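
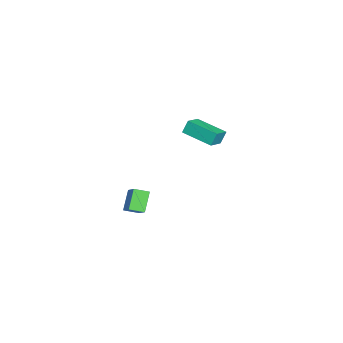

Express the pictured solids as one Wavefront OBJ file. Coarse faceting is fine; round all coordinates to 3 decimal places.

v -4.805 0.63 -2.696
v -5.065 0.958 -1.799
v -3.861 2.538 -3.119
v -4.121 2.866 -2.222
v -3.659 0.174 -2.198
v -3.919 0.502 -1.301
v -2.715 2.082 -2.621
v -2.975 2.41 -1.724
v 3.968 -2.26 -4.293
v 2.979 -2.118 -3.188
v 3.771 -1.356 -4.586
v 2.781 -1.214 -3.481
v 5.019 -1.746 -3.419
v 4.029 -1.604 -2.314
v 4.821 -0.842 -3.712
v 3.832 -0.7 -2.607
f 2 4 1
f 5 2 1
f 1 4 3
f 3 5 1
f 2 8 4
f 6 2 5
f 6 8 2
f 4 8 3
f 7 5 3
f 3 8 7
f 7 6 5
f 8 6 7
f 10 12 9
f 13 10 9
f 9 12 11
f 11 13 9
f 10 16 12
f 14 10 13
f 14 16 10
f 12 16 11
f 15 13 11
f 11 16 15
f 15 14 13
f 16 14 15



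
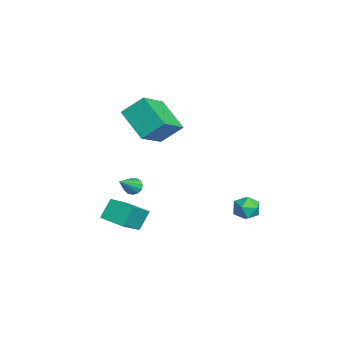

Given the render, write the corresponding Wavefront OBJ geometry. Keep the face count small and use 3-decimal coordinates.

v -4.025 -1.343 1.808
v -3.934 -0.301 2.723
v -2.599 -0.597 0.816
v -2.509 0.446 1.731
v -2.691 -2.426 2.909
v -2.601 -1.383 3.824
v -1.266 -1.679 1.917
v -1.175 -0.637 2.832
v -3.83 -1.747 -2.891
v -3.493 -1.801 -3.256
v -2.85 -2.533 -1.869
v -3.432 -1.558 -3.127
v -3.498 -1.375 -2.924
v -3.669 -1.31 -2.71
v -3.892 -1.384 -2.553
v -4.095 -1.573 -2.504
v -4.213 -1.818 -2.578
v -4.211 -2.04 -2.752
v -4.087 -2.169 -2.969
v -3.882 -2.164 -3.162
v -3.66 -2.027 -3.269
v -0.541 3.291 -2.822
v -0.251 3.604 -2.222
v 0.151 2.336 -2.658
v 0.441 2.649 -2.058
v -0.26 2.425 -2.054
v -0.688 3.015 -2.155
v 0.588 2.925 -2.725
v 0.16 3.515 -2.826
v 0.447 3.377 -2.162
v -0.078 3.068 -1.748
v -0.022 2.872 -3.132
v -0.547 2.563 -2.718
v 0.986 -3.121 -2.008
v 2.164 -3.997 -0.898
v 0.556 -2.6 -1.14
v 1.734 -3.475 -0.03
v 1.786 -2.225 -2.15
v 2.964 -3.1 -1.04
v 1.356 -1.703 -1.282
v 2.534 -2.579 -0.172
f 2 4 1
f 5 2 1
f 1 4 3
f 3 5 1
f 2 8 4
f 6 2 5
f 6 8 2
f 4 8 3
f 7 5 3
f 3 8 7
f 7 6 5
f 8 6 7
f 10 9 12
f 10 12 11
f 12 9 13
f 12 13 11
f 13 9 14
f 13 14 11
f 14 9 15
f 14 15 11
f 15 9 16
f 15 16 11
f 16 9 17
f 16 17 11
f 17 9 18
f 17 18 11
f 18 9 19
f 18 19 11
f 19 9 20
f 19 20 11
f 20 9 21
f 20 21 11
f 21 9 10
f 21 10 11
f 22 33 27
f 22 27 23
f 22 23 29
f 22 29 32
f 22 32 33
f 23 27 31
f 27 33 26
f 33 32 24
f 32 29 28
f 29 23 30
f 25 31 26
f 25 26 24
f 25 24 28
f 25 28 30
f 25 30 31
f 26 31 27
f 24 26 33
f 28 24 32
f 30 28 29
f 31 30 23
f 35 37 34
f 38 35 34
f 34 37 36
f 36 38 34
f 35 41 37
f 39 35 38
f 39 41 35
f 37 41 36
f 40 38 36
f 36 41 40
f 40 39 38
f 41 39 40



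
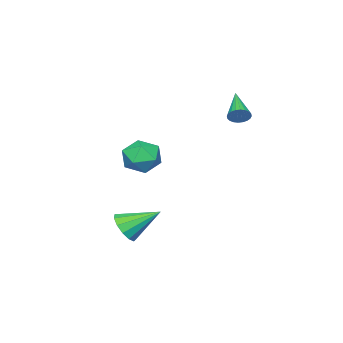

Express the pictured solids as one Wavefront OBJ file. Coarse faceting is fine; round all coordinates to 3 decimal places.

v 2.494 0.802 0.742
v 3.396 0.023 0.615
v 1.224 -0.663 0.705
v 2.126 -1.442 0.578
v 1.983 -0.854 1.613
v 2.768 0.052 1.635
v 1.852 -0.692 -0.315
v 2.637 0.214 -0.293
v 2.999 -0.9 -0.038
v 3.081 -1 1.153
v 1.539 0.36 0.167
v 1.621 0.26 1.358
v 4.422 0.362 -3.611
v 5.288 0.589 -3.101
v 3.338 1.838 -2.429
v 5.27 0.944 -3.56
v 4.984 1.114 -4.035
v 4.519 1.045 -4.376
v 4.023 0.759 -4.473
v 3.654 0.347 -4.297
v 3.529 -0.06 -3.903
v 3.688 -0.333 -3.416
v 4.079 -0.386 -2.991
v 4.58 -0.201 -2.763
v 5.03 0.162 -2.804
v -1.694 2.952 3.219
v -1.218 2.789 3.631
v -3.046 1.628 4.261
v -1.32 2.988 3.75
v -1.48 3.181 3.789
v -1.672 3.34 3.74
v -1.868 3.439 3.613
v -2.036 3.464 3.425
v -2.153 3.411 3.206
v -2.2 3.288 2.989
v -2.17 3.114 2.807
v -2.067 2.915 2.688
v -1.907 2.722 2.65
v -1.715 2.564 2.698
v -1.52 2.464 2.826
v -1.351 2.439 3.013
v -1.234 2.492 3.232
v -1.187 2.615 3.449
f 1 12 6
f 1 6 2
f 1 2 8
f 1 8 11
f 1 11 12
f 2 6 10
f 6 12 5
f 12 11 3
f 11 8 7
f 8 2 9
f 4 10 5
f 4 5 3
f 4 3 7
f 4 7 9
f 4 9 10
f 5 10 6
f 3 5 12
f 7 3 11
f 9 7 8
f 10 9 2
f 14 13 16
f 14 16 15
f 16 13 17
f 16 17 15
f 17 13 18
f 17 18 15
f 18 13 19
f 18 19 15
f 19 13 20
f 19 20 15
f 20 13 21
f 20 21 15
f 21 13 22
f 21 22 15
f 22 13 23
f 22 23 15
f 23 13 24
f 23 24 15
f 24 13 25
f 24 25 15
f 25 13 14
f 25 14 15
f 27 26 29
f 27 29 28
f 29 26 30
f 29 30 28
f 30 26 31
f 30 31 28
f 31 26 32
f 31 32 28
f 32 26 33
f 32 33 28
f 33 26 34
f 33 34 28
f 34 26 35
f 34 35 28
f 35 26 36
f 35 36 28
f 36 26 37
f 36 37 28
f 37 26 38
f 37 38 28
f 38 26 39
f 38 39 28
f 39 26 40
f 39 40 28
f 40 26 41
f 40 41 28
f 41 26 42
f 41 42 28
f 42 26 43
f 42 43 28
f 43 26 27
f 43 27 28



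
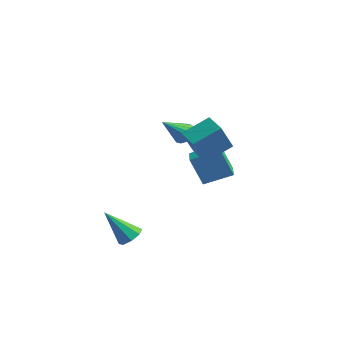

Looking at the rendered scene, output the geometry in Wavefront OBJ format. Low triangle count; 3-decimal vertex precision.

v -0.258 1.255 -0.64
v -0.889 1.023 0.878
v 0.754 2.278 -0.062
v 0.123 2.045 1.456
v 0.417 0.495 -0.476
v -0.214 0.262 1.042
v 1.429 1.517 0.102
v 0.798 1.285 1.62
v -0.966 -3.066 -2.921
v -0.478 -3.526 -2.759
v -2.034 -3.674 -1.419
v -0.405 -3.061 -2.52
v -0.661 -2.599 -2.515
v -1.096 -2.411 -2.748
v -1.455 -2.606 -3.082
v -1.528 -3.071 -3.322
v -1.272 -3.533 -3.327
v -0.837 -3.721 -3.094
v 0.529 -0.321 2.208
v 0.545 -1.214 3.817
v 1.096 0.961 2.914
v 1.112 0.069 4.523
v 1.508 -0.649 2.017
v 1.524 -1.541 3.626
v 2.075 0.634 2.723
v 2.091 -0.259 4.332
v -2.81 2.877 0.671
v -2.194 2.671 0.675
v -3.21 1.703 1.849
v -2.207 2.912 0.91
v -2.382 3.143 1.081
v -2.671 3.302 1.142
v -2.998 3.348 1.077
v -3.275 3.268 0.903
v -3.427 3.083 0.667
v -3.414 2.842 0.432
v -3.239 2.611 0.261
v -2.949 2.451 0.2
v -2.623 2.405 0.265
v -2.346 2.486 0.439
f 2 4 1
f 5 2 1
f 1 4 3
f 3 5 1
f 2 8 4
f 6 2 5
f 6 8 2
f 4 8 3
f 7 5 3
f 3 8 7
f 7 6 5
f 8 6 7
f 10 9 12
f 10 12 11
f 12 9 13
f 12 13 11
f 13 9 14
f 13 14 11
f 14 9 15
f 14 15 11
f 15 9 16
f 15 16 11
f 16 9 17
f 16 17 11
f 17 9 18
f 17 18 11
f 18 9 10
f 18 10 11
f 20 22 19
f 23 20 19
f 19 22 21
f 21 23 19
f 20 26 22
f 24 20 23
f 24 26 20
f 22 26 21
f 25 23 21
f 21 26 25
f 25 24 23
f 26 24 25
f 28 27 30
f 28 30 29
f 30 27 31
f 30 31 29
f 31 27 32
f 31 32 29
f 32 27 33
f 32 33 29
f 33 27 34
f 33 34 29
f 34 27 35
f 34 35 29
f 35 27 36
f 35 36 29
f 36 27 37
f 36 37 29
f 37 27 38
f 37 38 29
f 38 27 39
f 38 39 29
f 39 27 40
f 39 40 29
f 40 27 28
f 40 28 29



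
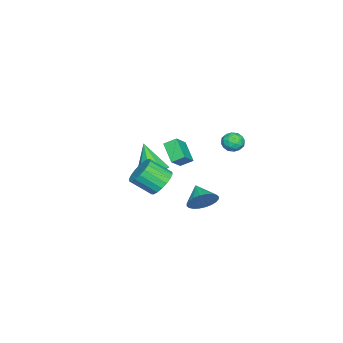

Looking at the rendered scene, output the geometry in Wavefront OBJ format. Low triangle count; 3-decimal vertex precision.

v -3.76 -2.576 -2.584
v -2.863 -3.082 -2.587
v -4.2 -3.364 -0.656
v -2.801 -2.36 -2.277
v -3.3 -1.764 -2.148
v -4.069 -1.644 -2.274
v -4.657 -2.069 -2.582
v -4.719 -2.792 -2.892
v -4.219 -3.388 -3.021
v -3.45 -3.508 -2.895
v 4.175 3.692 0.995
v 4.682 3.717 1.775
v 3.305 2.928 1.585
v 4.463 4.003 1.823
v 4.201 4.241 1.745
v 3.935 4.396 1.553
v 3.705 4.444 1.276
v 3.547 4.377 0.957
v 3.485 4.206 0.643
v 3.527 3.957 0.383
v 3.669 3.667 0.216
v 3.887 3.382 0.167
v 4.149 3.143 0.245
v 4.415 2.988 0.437
v 4.645 2.941 0.714
v 4.803 3.007 1.033
v 4.866 3.178 1.347
v 4.823 3.428 1.608
v -3.083 3.461 1.665
v -2.463 3.173 1.366
v -3.597 2.367 1.654
v -2.977 2.079 1.355
v -2.972 2.325 2.06
v -2.655 3 2.067
v -3.405 2.54 0.953
v -3.088 3.215 0.96
v -2.662 2.603 0.926
v -2.394 2.47 1.61
v -3.666 3.07 1.41
v -3.398 2.937 2.094
v -2.728 3.413 1.517
v -3.332 2.127 1.503
v -3.329 2.272 1.918
v -2.964 2.102 1.742
v -2.841 3.312 1.928
v -2.476 3.142 1.753
v -2.775 2.644 2.161
v -3.584 2.398 1.267
v -3.219 2.228 1.092
v -3.096 3.438 1.278
v -2.731 3.268 1.102
v -3.285 2.896 0.859
v -2.481 2.909 1.082
v -2.782 2.266 1.076
v -3.034 2.536 0.84
v -2.848 2.934 0.844
v -2.323 2.831 1.484
v -2.625 2.188 1.478
v -2.622 2.332 1.892
v -2.436 2.729 1.896
v -2.44 2.496 1.226
v -3.435 3.352 1.542
v -3.737 2.709 1.536
v -3.624 2.811 1.124
v -3.438 3.208 1.128
v -3.278 3.274 1.944
v -3.579 2.631 1.938
v -3.212 2.606 2.176
v -3.026 3.004 2.18
v -3.62 3.044 1.794
v -0.46 -0.637 -1.305
v 0.441 -0.244 -1.124
v 0.782 -1.49 -0.114
v -0.12 -1.883 -0.295
v 0.187 -0.058 -0.809
v 0.528 -1.304 0.201
v -0.195 0.013 -0.593
v 0.146 -1.233 0.417
v -0.63 -0.045 -0.517
v -0.289 -1.291 0.493
v -1.031 -0.219 -0.598
v -0.69 -1.466 0.412
v -1.319 -0.477 -0.818
v -0.979 -1.723 0.192
v -1.437 -0.766 -1.135
v -1.097 -2.013 -0.125
v -1.362 -1.03 -1.486
v -1.021 -2.276 -0.476
v -1.108 -1.216 -1.801
v -0.767 -2.462 -0.791
v -0.726 -1.287 -2.017
v -0.385 -2.533 -1.007
v -0.291 -1.229 -2.093
v 0.05 -2.475 -1.083
v 0.11 -1.054 -2.012
v 0.451 -2.301 -1.002
v 0.399 -0.797 -1.792
v 0.739 -2.043 -0.782
v 0.517 -0.507 -1.475
v 0.857 -1.754 -0.465
v 1.42 0.79 3.081
v 1.175 1.479 3.514
v 2.277 1.61 2.264
v 2.032 2.299 2.697
v 2.328 0.621 3.863
v 2.083 1.31 4.296
v 3.185 1.441 3.046
v 2.94 2.13 3.479
f 2 1 4
f 2 4 3
f 4 1 5
f 4 5 3
f 5 1 6
f 5 6 3
f 6 1 7
f 6 7 3
f 7 1 8
f 7 8 3
f 8 1 9
f 8 9 3
f 9 1 10
f 9 10 3
f 10 1 2
f 10 2 3
f 12 11 14
f 12 14 13
f 14 11 15
f 14 15 13
f 15 11 16
f 15 16 13
f 16 11 17
f 16 17 13
f 17 11 18
f 17 18 13
f 18 11 19
f 18 19 13
f 19 11 20
f 19 20 13
f 20 11 21
f 20 21 13
f 21 11 22
f 21 22 13
f 22 11 23
f 22 23 13
f 23 11 24
f 23 24 13
f 24 11 25
f 24 25 13
f 25 11 26
f 25 26 13
f 26 11 27
f 26 27 13
f 27 11 28
f 27 28 13
f 28 11 12
f 28 12 13
f 29 66 45
f 66 40 69
f 45 69 34
f 66 69 45
f 29 45 41
f 45 34 46
f 41 46 30
f 45 46 41
f 29 41 50
f 41 30 51
f 50 51 36
f 41 51 50
f 29 50 62
f 50 36 65
f 62 65 39
f 50 65 62
f 29 62 66
f 62 39 70
f 66 70 40
f 62 70 66
f 30 46 57
f 46 34 60
f 57 60 38
f 46 60 57
f 34 69 47
f 69 40 68
f 47 68 33
f 69 68 47
f 40 70 67
f 70 39 63
f 67 63 31
f 70 63 67
f 39 65 64
f 65 36 52
f 64 52 35
f 65 52 64
f 36 51 56
f 51 30 53
f 56 53 37
f 51 53 56
f 32 58 44
f 58 38 59
f 44 59 33
f 58 59 44
f 32 44 42
f 44 33 43
f 42 43 31
f 44 43 42
f 32 42 49
f 42 31 48
f 49 48 35
f 42 48 49
f 32 49 54
f 49 35 55
f 54 55 37
f 49 55 54
f 32 54 58
f 54 37 61
f 58 61 38
f 54 61 58
f 33 59 47
f 59 38 60
f 47 60 34
f 59 60 47
f 31 43 67
f 43 33 68
f 67 68 40
f 43 68 67
f 35 48 64
f 48 31 63
f 64 63 39
f 48 63 64
f 37 55 56
f 55 35 52
f 56 52 36
f 55 52 56
f 38 61 57
f 61 37 53
f 57 53 30
f 61 53 57
f 72 71 75
f 72 75 73
f 73 75 76
f 73 76 74
f 75 71 77
f 75 77 76
f 76 77 78
f 76 78 74
f 77 71 79
f 77 79 78
f 78 79 80
f 78 80 74
f 79 71 81
f 79 81 80
f 80 81 82
f 80 82 74
f 81 71 83
f 81 83 82
f 82 83 84
f 82 84 74
f 83 71 85
f 83 85 84
f 84 85 86
f 84 86 74
f 85 71 87
f 85 87 86
f 86 87 88
f 86 88 74
f 87 71 89
f 87 89 88
f 88 89 90
f 88 90 74
f 89 71 91
f 89 91 90
f 90 91 92
f 90 92 74
f 91 71 93
f 91 93 92
f 92 93 94
f 92 94 74
f 93 71 95
f 93 95 94
f 94 95 96
f 94 96 74
f 95 71 97
f 95 97 96
f 96 97 98
f 96 98 74
f 97 71 99
f 97 99 98
f 98 99 100
f 98 100 74
f 99 71 72
f 99 72 100
f 100 72 73
f 100 73 74
f 102 104 101
f 105 102 101
f 101 104 103
f 103 105 101
f 102 108 104
f 106 102 105
f 106 108 102
f 104 108 103
f 107 105 103
f 103 108 107
f 107 106 105
f 108 106 107



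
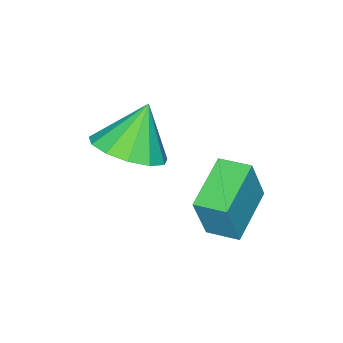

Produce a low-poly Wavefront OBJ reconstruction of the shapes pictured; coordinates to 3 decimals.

v 1.962 -3.122 -1.093
v 2.894 -3.078 -0.51
v 1.118 -3.098 0.253
v 2.73 -2.491 -0.623
v 2.323 -2.104 -0.886
v 1.801 -2.041 -1.214
v 1.331 -2.321 -1.504
v 1.06 -2.856 -1.664
v 1.077 -3.475 -1.642
v 1.374 -3.982 -1.447
v 1.858 -4.216 -1.139
v 2.376 -4.103 -0.816
v 2.762 -3.679 -0.582
v -0.491 -1.558 -3.688
v -0.003 -1.643 -2.104
v -0.692 -0.595 -3.574
v -0.204 -0.681 -1.99
v 1.144 -1.159 -4.17
v 1.632 -1.245 -2.586
v 0.943 -0.197 -4.056
v 1.431 -0.282 -2.472
f 2 1 4
f 2 4 3
f 4 1 5
f 4 5 3
f 5 1 6
f 5 6 3
f 6 1 7
f 6 7 3
f 7 1 8
f 7 8 3
f 8 1 9
f 8 9 3
f 9 1 10
f 9 10 3
f 10 1 11
f 10 11 3
f 11 1 12
f 11 12 3
f 12 1 13
f 12 13 3
f 13 1 2
f 13 2 3
f 15 17 14
f 18 15 14
f 14 17 16
f 16 18 14
f 15 21 17
f 19 15 18
f 19 21 15
f 17 21 16
f 20 18 16
f 16 21 20
f 20 19 18
f 21 19 20



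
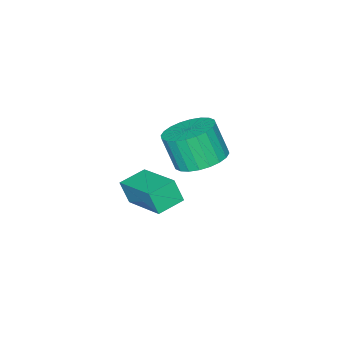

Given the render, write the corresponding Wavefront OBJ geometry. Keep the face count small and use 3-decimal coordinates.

v 1.648 0.29 -1.221
v 1.731 -0.04 -0.42
v 2.003 1.924 -0.582
v 2.086 1.594 0.218
v 2.594 0.146 -1.378
v 2.677 -0.184 -0.578
v 2.949 1.78 -0.74
v 3.032 1.45 0.061
v -1.346 -0.471 -1.995
v -0.622 0.105 -1.78
v -0.549 -0.452 -0.531
v -1.274 -1.029 -0.745
v -0.912 0.309 -1.672
v -0.839 -0.248 -0.422
v -1.268 0.395 -1.613
v -1.195 -0.162 -0.364
v -1.635 0.349 -1.612
v -1.563 -0.208 -0.363
v -1.959 0.178 -1.67
v -1.886 -0.379 -0.42
v -2.19 -0.092 -1.777
v -2.117 -0.649 -0.527
v -2.292 -0.42 -1.917
v -2.219 -0.977 -0.667
v -2.25 -0.755 -2.069
v -2.177 -1.312 -0.819
v -2.071 -1.048 -2.209
v -1.998 -1.605 -0.96
v -1.781 -1.252 -2.318
v -1.708 -1.809 -1.068
v -1.425 -1.338 -2.376
v -1.352 -1.895 -1.127
v -1.057 -1.292 -2.377
v -0.985 -1.849 -1.128
v -0.734 -1.121 -2.32
v -0.661 -1.678 -1.07
v -0.503 -0.851 -2.213
v -0.43 -1.408 -0.963
v -0.401 -0.523 -2.073
v -0.328 -1.08 -0.823
v -0.443 -0.188 -1.921
v -0.37 -0.745 -0.671
f 2 4 1
f 5 2 1
f 1 4 3
f 3 5 1
f 2 8 4
f 6 2 5
f 6 8 2
f 4 8 3
f 7 5 3
f 3 8 7
f 7 6 5
f 8 6 7
f 10 9 13
f 10 13 11
f 11 13 14
f 11 14 12
f 13 9 15
f 13 15 14
f 14 15 16
f 14 16 12
f 15 9 17
f 15 17 16
f 16 17 18
f 16 18 12
f 17 9 19
f 17 19 18
f 18 19 20
f 18 20 12
f 19 9 21
f 19 21 20
f 20 21 22
f 20 22 12
f 21 9 23
f 21 23 22
f 22 23 24
f 22 24 12
f 23 9 25
f 23 25 24
f 24 25 26
f 24 26 12
f 25 9 27
f 25 27 26
f 26 27 28
f 26 28 12
f 27 9 29
f 27 29 28
f 28 29 30
f 28 30 12
f 29 9 31
f 29 31 30
f 30 31 32
f 30 32 12
f 31 9 33
f 31 33 32
f 32 33 34
f 32 34 12
f 33 9 35
f 33 35 34
f 34 35 36
f 34 36 12
f 35 9 37
f 35 37 36
f 36 37 38
f 36 38 12
f 37 9 39
f 37 39 38
f 38 39 40
f 38 40 12
f 39 9 41
f 39 41 40
f 40 41 42
f 40 42 12
f 41 9 10
f 41 10 42
f 42 10 11
f 42 11 12



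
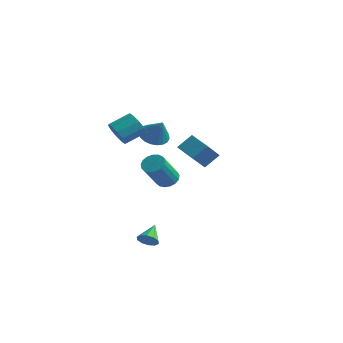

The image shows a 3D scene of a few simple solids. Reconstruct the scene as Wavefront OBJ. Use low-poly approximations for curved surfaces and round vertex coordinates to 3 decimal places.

v 0.363 -0.63 2.657
v 1.006 -1.073 2.117
v 1.257 -0.85 3.903
v 1.127 -0.697 2.096
v 1.115 -0.31 2.173
v 0.973 0.022 2.333
v 0.726 0.241 2.55
v 0.416 0.31 2.785
v 0.096 0.216 2.997
v -0.177 -0.024 3.151
v -0.357 -0.369 3.22
v -0.413 -0.759 3.191
v -0.334 -1.127 3.069
v -0.135 -1.408 2.877
v 0.15 -1.556 2.646
v 0.471 -1.543 2.417
v 0.774 -1.372 2.23
v 3.204 -2.61 0.496
v 3.905 -2.709 0.319
v 4.117 -4.129 1.946
v 3.416 -4.03 2.124
v 3.913 -2.445 0.548
v 4.126 -3.865 2.175
v 3.759 -2.219 0.765
v 3.971 -3.639 2.392
v 3.477 -2.083 0.921
v 3.69 -3.503 2.548
v 3.133 -2.067 0.979
v 3.346 -3.487 2.607
v 2.805 -2.176 0.927
v 3.018 -3.596 2.554
v 2.569 -2.384 0.776
v 2.781 -3.804 2.404
v 2.477 -2.644 0.562
v 2.69 -4.064 2.189
v 2.553 -2.896 0.332
v 2.765 -4.316 1.959
v 2.777 -3.083 0.14
v 2.99 -4.503 1.767
v 3.099 -3.161 0.029
v 3.312 -4.581 1.656
v 3.445 -3.113 0.026
v 3.658 -4.533 1.653
v 3.736 -2.95 0.13
v 3.949 -4.37 1.758
v -0.105 -3.226 3.296
v 0.472 -3.747 3.707
v 1.022 -2.596 4.395
v 0.445 -2.074 3.984
v 0.699 -3.578 3.243
v 1.25 -2.427 3.931
v 0.619 -3.275 2.799
v 1.17 -2.123 3.487
v 0.262 -2.952 2.544
v 0.813 -1.801 3.233
v -0.235 -2.734 2.577
v 0.316 -1.583 3.266
v -0.682 -2.704 2.885
v -0.132 -1.553 3.573
v -0.91 -2.873 3.349
v -0.359 -1.722 4.037
v -0.83 -3.177 3.793
v -0.279 -2.025 4.481
v -0.473 -3.499 4.047
v 0.078 -2.348 4.736
v 0.024 -3.717 4.014
v 0.575 -2.566 4.703
v 3.455 -4.52 -3.679
v 3.94 -4.147 -3.928
v 3.045 -3.48 -2.921
v 3.611 -4.103 -4.166
v 3.224 -4.218 -4.218
v 2.924 -4.449 -4.064
v 2.828 -4.706 -3.763
v 2.971 -4.892 -3.43
v 3.299 -4.936 -3.191
v 3.687 -4.821 -3.139
v 3.986 -4.591 -3.293
v 4.083 -4.333 -3.594
v -0.944 3.917 -0.624
v -0.81 2.681 0.491
v -0.512 4.749 0.247
v -0.378 3.513 1.362
v 0.538 3.647 -1.102
v 0.672 2.411 0.013
v 0.97 4.479 -0.231
v 1.104 3.243 0.884
f 2 1 4
f 2 4 3
f 4 1 5
f 4 5 3
f 5 1 6
f 5 6 3
f 6 1 7
f 6 7 3
f 7 1 8
f 7 8 3
f 8 1 9
f 8 9 3
f 9 1 10
f 9 10 3
f 10 1 11
f 10 11 3
f 11 1 12
f 11 12 3
f 12 1 13
f 12 13 3
f 13 1 14
f 13 14 3
f 14 1 15
f 14 15 3
f 15 1 16
f 15 16 3
f 16 1 17
f 16 17 3
f 17 1 2
f 17 2 3
f 19 18 22
f 19 22 20
f 20 22 23
f 20 23 21
f 22 18 24
f 22 24 23
f 23 24 25
f 23 25 21
f 24 18 26
f 24 26 25
f 25 26 27
f 25 27 21
f 26 18 28
f 26 28 27
f 27 28 29
f 27 29 21
f 28 18 30
f 28 30 29
f 29 30 31
f 29 31 21
f 30 18 32
f 30 32 31
f 31 32 33
f 31 33 21
f 32 18 34
f 32 34 33
f 33 34 35
f 33 35 21
f 34 18 36
f 34 36 35
f 35 36 37
f 35 37 21
f 36 18 38
f 36 38 37
f 37 38 39
f 37 39 21
f 38 18 40
f 38 40 39
f 39 40 41
f 39 41 21
f 40 18 42
f 40 42 41
f 41 42 43
f 41 43 21
f 42 18 44
f 42 44 43
f 43 44 45
f 43 45 21
f 44 18 19
f 44 19 45
f 45 19 20
f 45 20 21
f 47 46 50
f 47 50 48
f 48 50 51
f 48 51 49
f 50 46 52
f 50 52 51
f 51 52 53
f 51 53 49
f 52 46 54
f 52 54 53
f 53 54 55
f 53 55 49
f 54 46 56
f 54 56 55
f 55 56 57
f 55 57 49
f 56 46 58
f 56 58 57
f 57 58 59
f 57 59 49
f 58 46 60
f 58 60 59
f 59 60 61
f 59 61 49
f 60 46 62
f 60 62 61
f 61 62 63
f 61 63 49
f 62 46 64
f 62 64 63
f 63 64 65
f 63 65 49
f 64 46 66
f 64 66 65
f 65 66 67
f 65 67 49
f 66 46 47
f 66 47 67
f 67 47 48
f 67 48 49
f 69 68 71
f 69 71 70
f 71 68 72
f 71 72 70
f 72 68 73
f 72 73 70
f 73 68 74
f 73 74 70
f 74 68 75
f 74 75 70
f 75 68 76
f 75 76 70
f 76 68 77
f 76 77 70
f 77 68 78
f 77 78 70
f 78 68 79
f 78 79 70
f 79 68 69
f 79 69 70
f 81 83 80
f 84 81 80
f 80 83 82
f 82 84 80
f 81 87 83
f 85 81 84
f 85 87 81
f 83 87 82
f 86 84 82
f 82 87 86
f 86 85 84
f 87 85 86



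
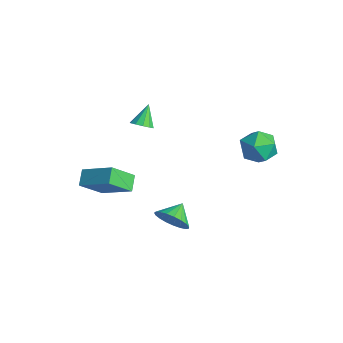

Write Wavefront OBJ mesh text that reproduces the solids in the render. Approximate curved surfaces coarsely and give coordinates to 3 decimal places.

v -3.079 0.142 1.959
v -2.515 0.303 2.159
v -3.621 0.818 2.941
v -2.633 0.57 1.911
v -2.921 0.672 1.68
v -3.27 0.573 1.556
v -3.545 0.308 1.586
v -3.643 -0.02 1.759
v -3.525 -0.286 2.008
v -3.236 -0.389 2.238
v -2.888 -0.289 2.362
v -2.612 -0.025 2.332
v 2.003 3.415 3.905
v 2.43 3.813 3.043
v 3.47 2.687 4.297
v 3.897 3.085 3.435
v 3.63 3.713 4.221
v 2.723 4.163 3.979
v 3.177 2.337 3.361
v 2.27 2.787 3.119
v 3.156 3.147 2.707
v 3.436 3.997 3.239
v 2.464 2.503 4.101
v 2.744 3.353 4.633
v -4.198 -2.648 -1.247
v -2.692 -1.714 -0.278
v -4.221 -1.393 -2.422
v -2.715 -0.458 -1.454
v -3.545 -3.142 -1.786
v -2.039 -2.207 -0.818
v -3.568 -1.886 -2.962
v -2.062 -0.952 -1.993
v 0.953 -0.321 -2.089
v 1.48 -0.47 -1.301
v 0.427 0.561 -1.571
v 1.708 -0.214 -1.506
v 1.805 0.024 -1.812
v 1.754 0.202 -2.166
v 1.565 0.29 -2.506
v 1.271 0.272 -2.775
v 0.921 0.152 -2.925
v 0.576 -0.05 -2.93
v 0.297 -0.299 -2.79
v 0.131 -0.551 -2.529
v 0.107 -0.764 -2.192
v 0.23 -0.9 -1.837
v 0.477 -0.936 -1.526
v 0.807 -0.865 -1.312
v 1.161 -0.701 -1.233
f 2 1 4
f 2 4 3
f 4 1 5
f 4 5 3
f 5 1 6
f 5 6 3
f 6 1 7
f 6 7 3
f 7 1 8
f 7 8 3
f 8 1 9
f 8 9 3
f 9 1 10
f 9 10 3
f 10 1 11
f 10 11 3
f 11 1 12
f 11 12 3
f 12 1 2
f 12 2 3
f 13 24 18
f 13 18 14
f 13 14 20
f 13 20 23
f 13 23 24
f 14 18 22
f 18 24 17
f 24 23 15
f 23 20 19
f 20 14 21
f 16 22 17
f 16 17 15
f 16 15 19
f 16 19 21
f 16 21 22
f 17 22 18
f 15 17 24
f 19 15 23
f 21 19 20
f 22 21 14
f 26 28 25
f 29 26 25
f 25 28 27
f 27 29 25
f 26 32 28
f 30 26 29
f 30 32 26
f 28 32 27
f 31 29 27
f 27 32 31
f 31 30 29
f 32 30 31
f 34 33 36
f 34 36 35
f 36 33 37
f 36 37 35
f 37 33 38
f 37 38 35
f 38 33 39
f 38 39 35
f 39 33 40
f 39 40 35
f 40 33 41
f 40 41 35
f 41 33 42
f 41 42 35
f 42 33 43
f 42 43 35
f 43 33 44
f 43 44 35
f 44 33 45
f 44 45 35
f 45 33 46
f 45 46 35
f 46 33 47
f 46 47 35
f 47 33 48
f 47 48 35
f 48 33 49
f 48 49 35
f 49 33 34
f 49 34 35



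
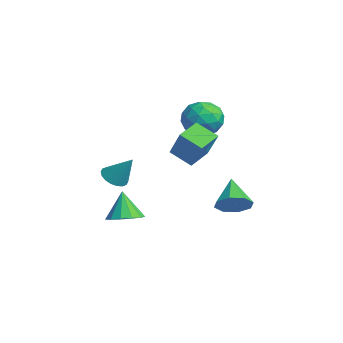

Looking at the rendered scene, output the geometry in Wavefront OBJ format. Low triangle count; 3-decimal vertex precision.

v 1.513 -3.262 -2.833
v 2.319 -3.695 -2.542
v 0.967 -3.238 -1.287
v 2.414 -3.163 -2.517
v 2.223 -2.663 -2.592
v 1.806 -2.352 -2.744
v 1.297 -2.331 -2.924
v 0.856 -2.605 -3.075
v 0.623 -3.088 -3.15
v 0.673 -3.626 -3.124
v 0.99 -4.048 -3.005
v 1.472 -4.221 -2.833
v 1.968 -4.089 -2.66
v -2.572 -2.672 -1.707
v -1.873 -2.741 -2.069
v -1.788 -1.948 -0.333
v -1.984 -2.424 -2.173
v -2.211 -2.156 -2.185
v -2.51 -1.99 -2.102
v -2.821 -1.96 -1.94
v -3.083 -2.07 -1.733
v -3.243 -2.3 -1.521
v -3.27 -2.603 -1.345
v -3.159 -2.92 -1.242
v -2.932 -3.188 -1.23
v -2.633 -3.354 -1.313
v -2.322 -3.384 -1.474
v -2.061 -3.274 -1.681
v -1.9 -3.044 -1.894
v -2.123 2.126 2.296
v -1.138 2.444 1.779
v -1.342 0.496 2.781
v -0.357 0.814 2.264
v -0.701 1.347 3.231
v -1.183 2.355 2.931
v -1.297 0.585 1.629
v -1.779 1.593 1.329
v -0.628 1.491 1.366
v -0.259 1.962 2.356
v -2.221 0.978 2.204
v -1.852 1.449 3.194
v -1.699 2.428 1.995
v -0.781 0.512 2.565
v -0.983 0.826 3.133
v -0.404 1.012 2.829
v -1.725 2.376 2.672
v -1.147 2.562 2.368
v -0.889 1.918 3.221
v -1.333 0.378 2.192
v -0.755 0.564 1.888
v -2.076 1.928 1.731
v -1.497 2.114 1.427
v -1.591 1.022 1.339
v -0.82 2.055 1.448
v -0.361 1.097 1.733
v -0.914 0.962 1.36
v -1.197 1.555 1.184
v -0.604 2.332 2.03
v -0.145 1.374 2.315
v -0.346 1.687 2.884
v -0.63 2.28 2.707
v -0.304 1.772 1.788
v -2.335 1.566 2.245
v -1.876 0.608 2.53
v -1.85 0.66 1.853
v -2.134 1.253 1.676
v -2.119 1.843 2.827
v -1.66 0.885 3.112
v -1.283 1.385 3.376
v -1.566 1.978 3.2
v -2.176 1.168 2.772
v -0.908 3.02 -3.69
v -0.251 3.359 -3.003
v -2.372 3.38 -2.47
v -0.504 3.919 -3.472
v -0.994 3.952 -4.069
v -1.433 3.439 -4.444
v -1.565 2.68 -4.378
v -1.312 2.12 -3.909
v -0.822 2.087 -3.312
v -0.383 2.6 -2.937
v 0.116 1.298 0.429
v -0.684 0.453 1.132
v 1.344 1.433 1.989
v 0.544 0.587 2.692
v 0.816 0.253 -0.032
v 0.016 -0.593 0.671
v 2.044 0.387 1.528
v 1.244 -0.458 2.231
f 2 1 4
f 2 4 3
f 4 1 5
f 4 5 3
f 5 1 6
f 5 6 3
f 6 1 7
f 6 7 3
f 7 1 8
f 7 8 3
f 8 1 9
f 8 9 3
f 9 1 10
f 9 10 3
f 10 1 11
f 10 11 3
f 11 1 12
f 11 12 3
f 12 1 13
f 12 13 3
f 13 1 2
f 13 2 3
f 15 14 17
f 15 17 16
f 17 14 18
f 17 18 16
f 18 14 19
f 18 19 16
f 19 14 20
f 19 20 16
f 20 14 21
f 20 21 16
f 21 14 22
f 21 22 16
f 22 14 23
f 22 23 16
f 23 14 24
f 23 24 16
f 24 14 25
f 24 25 16
f 25 14 26
f 25 26 16
f 26 14 27
f 26 27 16
f 27 14 28
f 27 28 16
f 28 14 29
f 28 29 16
f 29 14 15
f 29 15 16
f 30 67 46
f 67 41 70
f 46 70 35
f 67 70 46
f 30 46 42
f 46 35 47
f 42 47 31
f 46 47 42
f 30 42 51
f 42 31 52
f 51 52 37
f 42 52 51
f 30 51 63
f 51 37 66
f 63 66 40
f 51 66 63
f 30 63 67
f 63 40 71
f 67 71 41
f 63 71 67
f 31 47 58
f 47 35 61
f 58 61 39
f 47 61 58
f 35 70 48
f 70 41 69
f 48 69 34
f 70 69 48
f 41 71 68
f 71 40 64
f 68 64 32
f 71 64 68
f 40 66 65
f 66 37 53
f 65 53 36
f 66 53 65
f 37 52 57
f 52 31 54
f 57 54 38
f 52 54 57
f 33 59 45
f 59 39 60
f 45 60 34
f 59 60 45
f 33 45 43
f 45 34 44
f 43 44 32
f 45 44 43
f 33 43 50
f 43 32 49
f 50 49 36
f 43 49 50
f 33 50 55
f 50 36 56
f 55 56 38
f 50 56 55
f 33 55 59
f 55 38 62
f 59 62 39
f 55 62 59
f 34 60 48
f 60 39 61
f 48 61 35
f 60 61 48
f 32 44 68
f 44 34 69
f 68 69 41
f 44 69 68
f 36 49 65
f 49 32 64
f 65 64 40
f 49 64 65
f 38 56 57
f 56 36 53
f 57 53 37
f 56 53 57
f 39 62 58
f 62 38 54
f 58 54 31
f 62 54 58
f 73 72 75
f 73 75 74
f 75 72 76
f 75 76 74
f 76 72 77
f 76 77 74
f 77 72 78
f 77 78 74
f 78 72 79
f 78 79 74
f 79 72 80
f 79 80 74
f 80 72 81
f 80 81 74
f 81 72 73
f 81 73 74
f 83 85 82
f 86 83 82
f 82 85 84
f 84 86 82
f 83 89 85
f 87 83 86
f 87 89 83
f 85 89 84
f 88 86 84
f 84 89 88
f 88 87 86
f 89 87 88



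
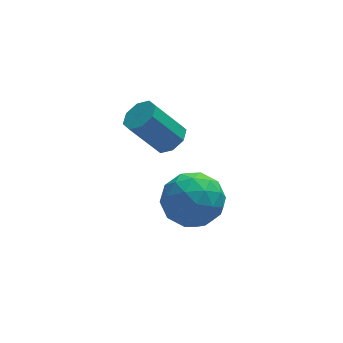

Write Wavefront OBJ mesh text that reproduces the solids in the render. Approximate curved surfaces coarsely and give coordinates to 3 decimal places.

v -2.423 -1.716 -3.344
v -1.611 -1.457 -2.886
v -1.769 -3.083 -3.734
v -0.957 -2.824 -3.276
v -1.759 -3.011 -2.769
v -2.164 -2.166 -2.528
v -1.216 -2.374 -4.092
v -1.621 -1.529 -3.851
v -0.865 -1.864 -3.348
v -1.201 -2.258 -2.531
v -2.179 -2.282 -4.089
v -2.515 -2.676 -3.272
v -2.075 -1.467 -3.081
v -1.305 -3.073 -3.539
v -1.777 -3.183 -3.242
v -1.299 -3.031 -2.972
v -2.4 -1.883 -2.87
v -1.922 -1.731 -2.601
v -2.009 -2.645 -2.533
v -1.458 -2.809 -4.019
v -0.98 -2.657 -3.75
v -2.081 -1.509 -3.648
v -1.603 -1.357 -3.378
v -1.371 -1.895 -4.087
v -1.159 -1.554 -3.083
v -0.774 -2.357 -3.313
v -0.927 -2.092 -3.792
v -1.165 -1.596 -3.65
v -1.356 -1.785 -2.603
v -0.971 -2.589 -2.832
v -1.443 -2.699 -2.534
v -1.681 -2.202 -2.393
v -0.918 -2.024 -2.875
v -2.409 -1.951 -3.788
v -2.024 -2.755 -4.017
v -1.699 -2.338 -4.227
v -1.937 -1.841 -4.086
v -2.606 -2.183 -3.307
v -2.221 -2.986 -3.537
v -2.215 -2.944 -2.97
v -2.453 -2.448 -2.828
v -2.462 -2.516 -3.745
v -2.184 -1.585 -1.091
v -1.736 -1.616 -0.756
v -2.569 -1.526 0.366
v -3.016 -1.495 0.031
v -1.834 -1.212 -0.861
v -2.667 -1.122 0.26
v -2.137 -1.027 -1.101
v -2.97 -0.937 0.021
v -2.468 -1.168 -1.335
v -3.3 -1.079 -0.213
v -2.631 -1.554 -1.426
v -3.464 -1.464 -0.304
v -2.533 -1.958 -1.32
v -3.366 -1.868 -0.199
v -2.23 -2.143 -1.081
v -3.063 -2.053 0.041
v -1.9 -2.001 -0.847
v -2.732 -1.912 0.275
f 1 38 17
f 38 12 41
f 17 41 6
f 38 41 17
f 1 17 13
f 17 6 18
f 13 18 2
f 17 18 13
f 1 13 22
f 13 2 23
f 22 23 8
f 13 23 22
f 1 22 34
f 22 8 37
f 34 37 11
f 22 37 34
f 1 34 38
f 34 11 42
f 38 42 12
f 34 42 38
f 2 18 29
f 18 6 32
f 29 32 10
f 18 32 29
f 6 41 19
f 41 12 40
f 19 40 5
f 41 40 19
f 12 42 39
f 42 11 35
f 39 35 3
f 42 35 39
f 11 37 36
f 37 8 24
f 36 24 7
f 37 24 36
f 8 23 28
f 23 2 25
f 28 25 9
f 23 25 28
f 4 30 16
f 30 10 31
f 16 31 5
f 30 31 16
f 4 16 14
f 16 5 15
f 14 15 3
f 16 15 14
f 4 14 21
f 14 3 20
f 21 20 7
f 14 20 21
f 4 21 26
f 21 7 27
f 26 27 9
f 21 27 26
f 4 26 30
f 26 9 33
f 30 33 10
f 26 33 30
f 5 31 19
f 31 10 32
f 19 32 6
f 31 32 19
f 3 15 39
f 15 5 40
f 39 40 12
f 15 40 39
f 7 20 36
f 20 3 35
f 36 35 11
f 20 35 36
f 9 27 28
f 27 7 24
f 28 24 8
f 27 24 28
f 10 33 29
f 33 9 25
f 29 25 2
f 33 25 29
f 44 43 47
f 44 47 45
f 45 47 48
f 45 48 46
f 47 43 49
f 47 49 48
f 48 49 50
f 48 50 46
f 49 43 51
f 49 51 50
f 50 51 52
f 50 52 46
f 51 43 53
f 51 53 52
f 52 53 54
f 52 54 46
f 53 43 55
f 53 55 54
f 54 55 56
f 54 56 46
f 55 43 57
f 55 57 56
f 56 57 58
f 56 58 46
f 57 43 59
f 57 59 58
f 58 59 60
f 58 60 46
f 59 43 44
f 59 44 60
f 60 44 45
f 60 45 46



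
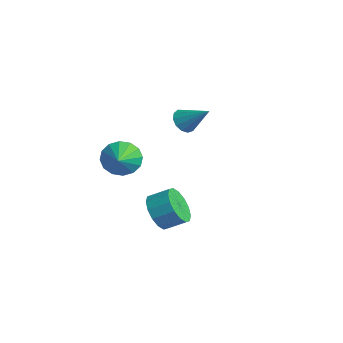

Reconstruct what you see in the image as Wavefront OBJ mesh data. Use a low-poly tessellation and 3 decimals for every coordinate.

v -2.21 1.182 0.017
v -1.67 0.727 -0.265
v -1.01 1.918 1.123
v -1.667 1.082 -0.505
v -1.836 1.468 -0.579
v -2.124 1.763 -0.464
v -2.439 1.874 -0.196
v -2.681 1.765 0.14
v -2.774 1.47 0.437
v -2.687 1.084 0.6
v -2.449 0.729 0.579
v -2.135 0.517 0.379
v -1.845 0.517 0.064
v 3.679 -3.369 -1.806
v 4.094 -4.081 -1.172
v 4.656 -3.243 -0.6
v 4.241 -2.531 -1.234
v 4.443 -4.037 -1.579
v 5.005 -3.199 -1.007
v 4.587 -3.814 -2.048
v 5.15 -2.976 -1.475
v 4.488 -3.472 -2.451
v 5.051 -2.634 -1.879
v 4.172 -3.102 -2.682
v 4.735 -2.264 -2.11
v 3.724 -2.804 -2.678
v 4.286 -1.966 -2.106
v 3.264 -2.657 -2.44
v 3.826 -1.819 -1.868
v 2.915 -2.701 -2.033
v 3.477 -1.863 -1.461
v 2.77 -2.924 -1.565
v 3.333 -2.086 -0.992
v 2.869 -3.266 -1.161
v 3.432 -2.428 -0.589
v 3.185 -3.636 -0.93
v 3.748 -2.798 -0.358
v 3.634 -3.934 -0.934
v 4.196 -3.096 -0.362
v -0.449 -3.154 -0.48
v 0.177 -2.821 -1.228
v 0.509 -3.786 0.04
v 0.212 -2.452 -0.844
v 0.069 -2.272 -0.363
v -0.212 -2.327 0.087
v -0.556 -2.605 0.384
v -0.872 -3.029 0.451
v -1.075 -3.487 0.267
v -1.109 -3.856 -0.116
v -0.967 -4.036 -0.597
v -0.686 -3.981 -1.047
v -0.342 -3.703 -1.345
v -0.026 -3.279 -1.411
f 2 1 4
f 2 4 3
f 4 1 5
f 4 5 3
f 5 1 6
f 5 6 3
f 6 1 7
f 6 7 3
f 7 1 8
f 7 8 3
f 8 1 9
f 8 9 3
f 9 1 10
f 9 10 3
f 10 1 11
f 10 11 3
f 11 1 12
f 11 12 3
f 12 1 13
f 12 13 3
f 13 1 2
f 13 2 3
f 15 14 18
f 15 18 16
f 16 18 19
f 16 19 17
f 18 14 20
f 18 20 19
f 19 20 21
f 19 21 17
f 20 14 22
f 20 22 21
f 21 22 23
f 21 23 17
f 22 14 24
f 22 24 23
f 23 24 25
f 23 25 17
f 24 14 26
f 24 26 25
f 25 26 27
f 25 27 17
f 26 14 28
f 26 28 27
f 27 28 29
f 27 29 17
f 28 14 30
f 28 30 29
f 29 30 31
f 29 31 17
f 30 14 32
f 30 32 31
f 31 32 33
f 31 33 17
f 32 14 34
f 32 34 33
f 33 34 35
f 33 35 17
f 34 14 36
f 34 36 35
f 35 36 37
f 35 37 17
f 36 14 38
f 36 38 37
f 37 38 39
f 37 39 17
f 38 14 15
f 38 15 39
f 39 15 16
f 39 16 17
f 41 40 43
f 41 43 42
f 43 40 44
f 43 44 42
f 44 40 45
f 44 45 42
f 45 40 46
f 45 46 42
f 46 40 47
f 46 47 42
f 47 40 48
f 47 48 42
f 48 40 49
f 48 49 42
f 49 40 50
f 49 50 42
f 50 40 51
f 50 51 42
f 51 40 52
f 51 52 42
f 52 40 53
f 52 53 42
f 53 40 41
f 53 41 42



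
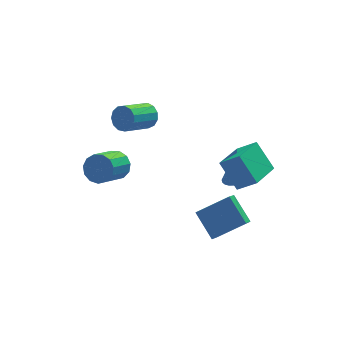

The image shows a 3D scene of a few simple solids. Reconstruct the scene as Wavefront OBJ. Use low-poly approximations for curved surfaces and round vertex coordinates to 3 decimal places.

v -1.857 3.862 -1.878
v -1.471 4.291 -1.099
v -2.756 3.167 0.158
v -3.143 2.738 -0.622
v -1.893 4.602 -1.253
v -3.179 3.478 0.004
v -2.304 4.679 -1.605
v -3.589 3.554 -0.348
v -2.573 4.495 -2.044
v -3.858 3.371 -0.787
v -2.615 4.111 -2.43
v -3.9 2.987 -1.174
v -2.416 3.648 -2.642
v -3.701 2.524 -1.385
v -2.04 3.253 -2.61
v -3.325 2.128 -1.354
v -1.606 3.051 -2.347
v -2.891 1.927 -1.09
v -1.251 3.107 -1.934
v -2.537 1.982 -0.678
v -1.09 3.402 -1.504
v -2.375 2.278 -0.248
v -1.171 3.844 -1.193
v -2.457 2.72 0.064
v 3.527 -1.132 0.376
v 3.873 -1.666 0.552
v 3.353 -0.868 1.524
v 4.068 -1.474 0.537
v 4.17 -1.223 0.495
v 4.161 -0.956 0.432
v 4.042 -0.719 0.36
v 3.834 -0.554 0.29
v 3.574 -0.489 0.236
v 3.305 -0.535 0.205
v 3.074 -0.684 0.204
v 2.922 -0.91 0.233
v 2.875 -1.175 0.287
v 2.94 -1.433 0.356
v 3.107 -1.638 0.429
v 3.347 -1.756 0.492
v 3.618 -1.766 0.536
v -0.227 2.996 3.288
v 0.305 2.612 3.796
v -1.261 1.799 4.82
v -1.793 2.184 4.312
v 0.215 3.028 3.99
v -1.351 2.215 5.014
v -0.015 3.434 3.96
v -1.581 2.622 4.984
v -0.312 3.701 3.718
v -1.878 2.889 4.741
v -0.582 3.745 3.338
v -2.148 2.932 4.362
v -0.74 3.55 2.943
v -2.306 2.738 3.967
v -0.734 3.18 2.658
v -2.301 2.367 3.681
v -0.568 2.752 2.572
v -2.134 1.939 3.596
v -0.293 2.401 2.714
v -1.859 1.588 3.738
v 0.003 2.239 3.038
v -1.564 1.426 4.062
v 0.226 2.318 3.441
v -1.341 1.505 4.465
v 2.741 -3.963 2.717
v 2.14 -2.742 4.057
v 4.192 -2.595 2.122
v 3.591 -1.375 3.463
v 3.649 -4.525 3.637
v 3.048 -3.305 4.978
v 5.1 -3.158 3.043
v 4.499 -1.937 4.383
v 1.288 -4.263 -1.156
v 3.139 -4.419 -0.093
v 0.835 -2.756 -0.146
v 2.686 -2.912 0.917
v 1.794 -3.588 -1.937
v 3.645 -3.744 -0.874
v 1.341 -2.081 -0.927
v 3.192 -2.237 0.136
f 2 1 5
f 2 5 3
f 3 5 6
f 3 6 4
f 5 1 7
f 5 7 6
f 6 7 8
f 6 8 4
f 7 1 9
f 7 9 8
f 8 9 10
f 8 10 4
f 9 1 11
f 9 11 10
f 10 11 12
f 10 12 4
f 11 1 13
f 11 13 12
f 12 13 14
f 12 14 4
f 13 1 15
f 13 15 14
f 14 15 16
f 14 16 4
f 15 1 17
f 15 17 16
f 16 17 18
f 16 18 4
f 17 1 19
f 17 19 18
f 18 19 20
f 18 20 4
f 19 1 21
f 19 21 20
f 20 21 22
f 20 22 4
f 21 1 23
f 21 23 22
f 22 23 24
f 22 24 4
f 23 1 2
f 23 2 24
f 24 2 3
f 24 3 4
f 26 25 28
f 26 28 27
f 28 25 29
f 28 29 27
f 29 25 30
f 29 30 27
f 30 25 31
f 30 31 27
f 31 25 32
f 31 32 27
f 32 25 33
f 32 33 27
f 33 25 34
f 33 34 27
f 34 25 35
f 34 35 27
f 35 25 36
f 35 36 27
f 36 25 37
f 36 37 27
f 37 25 38
f 37 38 27
f 38 25 39
f 38 39 27
f 39 25 40
f 39 40 27
f 40 25 41
f 40 41 27
f 41 25 26
f 41 26 27
f 43 42 46
f 43 46 44
f 44 46 47
f 44 47 45
f 46 42 48
f 46 48 47
f 47 48 49
f 47 49 45
f 48 42 50
f 48 50 49
f 49 50 51
f 49 51 45
f 50 42 52
f 50 52 51
f 51 52 53
f 51 53 45
f 52 42 54
f 52 54 53
f 53 54 55
f 53 55 45
f 54 42 56
f 54 56 55
f 55 56 57
f 55 57 45
f 56 42 58
f 56 58 57
f 57 58 59
f 57 59 45
f 58 42 60
f 58 60 59
f 59 60 61
f 59 61 45
f 60 42 62
f 60 62 61
f 61 62 63
f 61 63 45
f 62 42 64
f 62 64 63
f 63 64 65
f 63 65 45
f 64 42 43
f 64 43 65
f 65 43 44
f 65 44 45
f 67 69 66
f 70 67 66
f 66 69 68
f 68 70 66
f 67 73 69
f 71 67 70
f 71 73 67
f 69 73 68
f 72 70 68
f 68 73 72
f 72 71 70
f 73 71 72
f 75 77 74
f 78 75 74
f 74 77 76
f 76 78 74
f 75 81 77
f 79 75 78
f 79 81 75
f 77 81 76
f 80 78 76
f 76 81 80
f 80 79 78
f 81 79 80



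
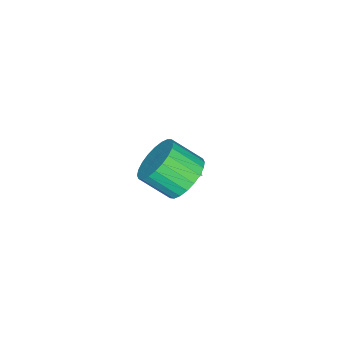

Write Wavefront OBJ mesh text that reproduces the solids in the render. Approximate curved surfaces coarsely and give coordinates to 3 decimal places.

v 2.623 -0.18 1.774
v 3.576 -0.153 1.473
v 3.89 -1.252 2.365
v 2.937 -1.28 2.666
v 3.585 0.095 1.775
v 3.898 -1.005 2.666
v 3.447 0.3 2.077
v 3.76 -0.8 2.968
v 3.183 0.432 2.332
v 3.497 -0.668 3.224
v 2.835 0.471 2.503
v 3.148 -0.629 3.395
v 2.454 0.411 2.563
v 2.767 -0.689 3.454
v 2.099 0.261 2.503
v 2.412 -0.839 3.394
v 1.823 0.043 2.331
v 2.137 -1.056 3.223
v 1.67 -0.208 2.075
v 1.984 -1.307 2.967
v 1.662 -0.455 1.774
v 1.975 -1.555 2.665
v 1.8 -0.66 1.472
v 2.113 -1.76 2.363
v 2.063 -0.792 1.216
v 2.377 -1.892 2.108
v 2.412 -0.831 1.045
v 2.725 -1.931 1.937
v 2.793 -0.771 0.986
v 3.106 -1.871 1.877
v 3.148 -0.621 1.046
v 3.461 -1.721 1.937
v 3.423 -0.404 1.217
v 3.737 -1.503 2.109
v -0.423 -2.838 -2.705
v -0.842 -3.363 -1.991
v -1.262 -2.127 -2.675
v -1.681 -2.652 -1.961
v 0.461 -1.848 -1.459
v 0.042 -2.373 -0.745
v -0.378 -1.137 -1.429
v -0.797 -1.662 -0.715
f 2 1 5
f 2 5 3
f 3 5 6
f 3 6 4
f 5 1 7
f 5 7 6
f 6 7 8
f 6 8 4
f 7 1 9
f 7 9 8
f 8 9 10
f 8 10 4
f 9 1 11
f 9 11 10
f 10 11 12
f 10 12 4
f 11 1 13
f 11 13 12
f 12 13 14
f 12 14 4
f 13 1 15
f 13 15 14
f 14 15 16
f 14 16 4
f 15 1 17
f 15 17 16
f 16 17 18
f 16 18 4
f 17 1 19
f 17 19 18
f 18 19 20
f 18 20 4
f 19 1 21
f 19 21 20
f 20 21 22
f 20 22 4
f 21 1 23
f 21 23 22
f 22 23 24
f 22 24 4
f 23 1 25
f 23 25 24
f 24 25 26
f 24 26 4
f 25 1 27
f 25 27 26
f 26 27 28
f 26 28 4
f 27 1 29
f 27 29 28
f 28 29 30
f 28 30 4
f 29 1 31
f 29 31 30
f 30 31 32
f 30 32 4
f 31 1 33
f 31 33 32
f 32 33 34
f 32 34 4
f 33 1 2
f 33 2 34
f 34 2 3
f 34 3 4
f 36 38 35
f 39 36 35
f 35 38 37
f 37 39 35
f 36 42 38
f 40 36 39
f 40 42 36
f 38 42 37
f 41 39 37
f 37 42 41
f 41 40 39
f 42 40 41



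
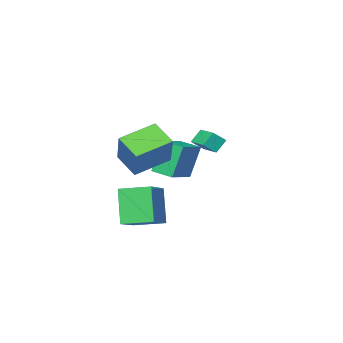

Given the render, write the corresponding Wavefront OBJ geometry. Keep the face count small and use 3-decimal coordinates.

v 0.57 1.332 -2.069
v 0.083 0.432 -0.166
v 1.934 2.233 -1.293
v 1.447 1.334 0.609
v 1.613 0.046 -2.409
v 1.126 -0.853 -0.507
v 2.977 0.948 -1.634
v 2.49 0.048 0.269
v -0.4 0.259 0.858
v -1.061 0.246 2.693
v -0.804 1.391 0.721
v -1.464 1.378 2.556
v 1.104 0.862 1.404
v 0.444 0.849 3.239
v 0.701 1.994 1.267
v 0.04 1.981 3.102
v -3.754 -1.435 1.014
v -4.379 -1.454 1.703
v -3.532 -0.094 1.252
v -4.157 -0.113 1.941
v -3.103 -1.647 1.599
v -3.728 -1.666 2.288
v -2.881 -0.306 1.837
v -3.506 -0.325 2.526
v 1.065 2.385 2.622
v 1.159 1.114 3.394
v 1.711 3.463 4.317
v 1.806 2.192 5.089
v 2.974 2.168 2.031
v 3.069 0.897 2.803
v 3.621 3.246 3.726
v 3.715 1.975 4.498
f 2 4 1
f 5 2 1
f 1 4 3
f 3 5 1
f 2 8 4
f 6 2 5
f 6 8 2
f 4 8 3
f 7 5 3
f 3 8 7
f 7 6 5
f 8 6 7
f 10 12 9
f 13 10 9
f 9 12 11
f 11 13 9
f 10 16 12
f 14 10 13
f 14 16 10
f 12 16 11
f 15 13 11
f 11 16 15
f 15 14 13
f 16 14 15
f 18 20 17
f 21 18 17
f 17 20 19
f 19 21 17
f 18 24 20
f 22 18 21
f 22 24 18
f 20 24 19
f 23 21 19
f 19 24 23
f 23 22 21
f 24 22 23
f 26 28 25
f 29 26 25
f 25 28 27
f 27 29 25
f 26 32 28
f 30 26 29
f 30 32 26
f 28 32 27
f 31 29 27
f 27 32 31
f 31 30 29
f 32 30 31



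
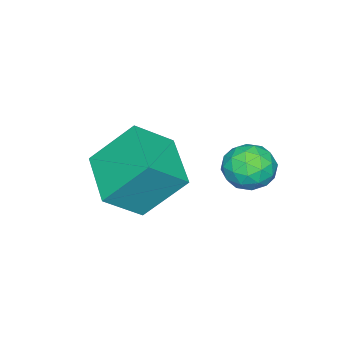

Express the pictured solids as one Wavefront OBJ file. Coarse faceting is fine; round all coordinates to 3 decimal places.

v -1.663 -1.552 -4.711
v -0.572 -2.288 -3.635
v -2.382 -0.34 -3.154
v -1.292 -1.076 -2.078
v -0.208 -0.084 -5.182
v 0.882 -0.82 -4.106
v -0.928 1.128 -3.625
v 0.163 0.392 -2.549
v -2.897 2.702 -4.403
v -2.34 2.348 -3.74
v -3.88 1.572 -4.18
v -3.323 1.218 -3.517
v -3.772 2.026 -3.369
v -3.165 2.724 -3.507
v -3.055 1.196 -4.413
v -2.448 1.894 -4.551
v -2.438 1.417 -3.746
v -2.881 1.93 -3.101
v -3.339 1.99 -4.819
v -3.782 2.503 -4.174
v -2.532 2.624 -4.091
v -3.688 1.296 -3.829
v -3.952 1.77 -3.742
v -3.624 1.562 -3.352
v -3.017 2.845 -3.954
v -2.69 2.637 -3.564
v -3.531 2.448 -3.346
v -3.53 1.283 -4.356
v -3.203 1.075 -3.966
v -2.596 2.358 -4.568
v -2.268 2.15 -4.178
v -2.689 1.472 -4.574
v -2.262 1.869 -3.705
v -2.84 1.205 -3.574
v -2.683 1.192 -4.101
v -2.326 1.603 -4.182
v -2.523 2.17 -3.325
v -3.1 1.506 -3.194
v -3.365 1.981 -3.107
v -3.007 2.391 -3.188
v -2.58 1.623 -3.329
v -3.12 2.414 -4.726
v -3.697 1.75 -4.595
v -3.213 1.529 -4.732
v -2.855 1.939 -4.813
v -3.38 2.715 -4.346
v -3.958 2.051 -4.215
v -3.894 2.317 -3.738
v -3.537 2.728 -3.819
v -3.64 2.297 -4.591
f 2 4 1
f 5 2 1
f 1 4 3
f 3 5 1
f 2 8 4
f 6 2 5
f 6 8 2
f 4 8 3
f 7 5 3
f 3 8 7
f 7 6 5
f 8 6 7
f 9 46 25
f 46 20 49
f 25 49 14
f 46 49 25
f 9 25 21
f 25 14 26
f 21 26 10
f 25 26 21
f 9 21 30
f 21 10 31
f 30 31 16
f 21 31 30
f 9 30 42
f 30 16 45
f 42 45 19
f 30 45 42
f 9 42 46
f 42 19 50
f 46 50 20
f 42 50 46
f 10 26 37
f 26 14 40
f 37 40 18
f 26 40 37
f 14 49 27
f 49 20 48
f 27 48 13
f 49 48 27
f 20 50 47
f 50 19 43
f 47 43 11
f 50 43 47
f 19 45 44
f 45 16 32
f 44 32 15
f 45 32 44
f 16 31 36
f 31 10 33
f 36 33 17
f 31 33 36
f 12 38 24
f 38 18 39
f 24 39 13
f 38 39 24
f 12 24 22
f 24 13 23
f 22 23 11
f 24 23 22
f 12 22 29
f 22 11 28
f 29 28 15
f 22 28 29
f 12 29 34
f 29 15 35
f 34 35 17
f 29 35 34
f 12 34 38
f 34 17 41
f 38 41 18
f 34 41 38
f 13 39 27
f 39 18 40
f 27 40 14
f 39 40 27
f 11 23 47
f 23 13 48
f 47 48 20
f 23 48 47
f 15 28 44
f 28 11 43
f 44 43 19
f 28 43 44
f 17 35 36
f 35 15 32
f 36 32 16
f 35 32 36
f 18 41 37
f 41 17 33
f 37 33 10
f 41 33 37



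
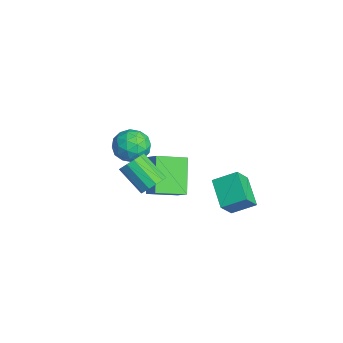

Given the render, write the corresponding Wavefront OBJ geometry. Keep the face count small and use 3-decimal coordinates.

v 0.259 -2.863 -0.144
v 0.861 -2.611 0.352
v 0.09 -1.515 -0.623
v 0.692 -1.263 -0.127
v 1.468 -3.177 -1.453
v 2.07 -2.925 -0.957
v 1.299 -1.829 -1.932
v 1.901 -1.577 -1.436
v -1.76 -3.353 -0.36
v -1.333 -2.645 -0.639
v -0.547 -3.895 0.119
v -0.12 -3.187 -0.16
v -0.673 -3.126 0.512
v -1.422 -2.791 0.217
v -0.458 -3.749 -0.737
v -1.207 -3.414 -1.032
v -0.528 -2.89 -0.872
v -0.661 -2.505 -0.1
v -1.219 -4.035 -0.42
v -1.352 -3.65 0.352
v -1.653 -2.951 -0.541
v -0.227 -3.589 0.021
v -0.552 -3.553 0.417
v -0.301 -3.137 0.253
v -1.705 -3.037 -0.038
v -1.454 -2.621 -0.203
v -1.066 -2.904 0.474
v -0.426 -3.919 -0.317
v -0.175 -3.503 -0.482
v -1.579 -3.403 -0.773
v -1.328 -2.987 -0.937
v -0.814 -3.636 -0.994
v -0.929 -2.679 -0.843
v -0.216 -2.998 -0.561
v -0.415 -3.328 -0.9
v -0.855 -3.131 -1.074
v -1.007 -2.453 -0.389
v -0.294 -2.772 -0.107
v -0.619 -2.736 0.288
v -1.059 -2.539 0.114
v -0.534 -2.597 -0.526
v -1.586 -3.768 -0.413
v -0.873 -4.087 -0.131
v -0.821 -4.001 -0.634
v -1.261 -3.804 -0.808
v -1.664 -3.542 0.041
v -0.951 -3.861 0.323
v -1.025 -3.409 0.554
v -1.465 -3.212 0.38
v -1.346 -3.943 0.006
v 3.593 -3.302 0.81
v 4.081 -3.598 1.05
v 3.216 -4.294 1.951
v 2.727 -3.998 1.71
v 4.041 -3.306 1.238
v 3.176 -4.002 2.138
v 3.859 -3.013 1.289
v 2.993 -3.708 2.19
v 3.592 -2.811 1.188
v 2.726 -3.507 2.089
v 3.325 -2.765 0.967
v 2.46 -3.461 1.868
v 3.144 -2.89 0.696
v 2.278 -3.586 1.597
v 3.105 -3.146 0.461
v 2.239 -3.841 1.362
v 3.221 -3.451 0.337
v 2.355 -4.147 1.238
v 3.455 -3.709 0.363
v 2.589 -4.405 1.263
v 3.733 -3.838 0.53
v 2.867 -4.533 1.431
v 3.966 -3.797 0.787
v 3.101 -4.492 1.688
v 3.025 -0.394 -0.229
v 3.265 0.566 0.295
v 4.293 -0.351 -0.889
v 4.533 0.609 -0.365
v 3.467 -0.949 0.585
v 3.707 0.011 1.109
v 4.735 -0.906 -0.075
v 4.975 0.054 0.449
f 2 4 1
f 5 2 1
f 1 4 3
f 3 5 1
f 2 8 4
f 6 2 5
f 6 8 2
f 4 8 3
f 7 5 3
f 3 8 7
f 7 6 5
f 8 6 7
f 9 46 25
f 46 20 49
f 25 49 14
f 46 49 25
f 9 25 21
f 25 14 26
f 21 26 10
f 25 26 21
f 9 21 30
f 21 10 31
f 30 31 16
f 21 31 30
f 9 30 42
f 30 16 45
f 42 45 19
f 30 45 42
f 9 42 46
f 42 19 50
f 46 50 20
f 42 50 46
f 10 26 37
f 26 14 40
f 37 40 18
f 26 40 37
f 14 49 27
f 49 20 48
f 27 48 13
f 49 48 27
f 20 50 47
f 50 19 43
f 47 43 11
f 50 43 47
f 19 45 44
f 45 16 32
f 44 32 15
f 45 32 44
f 16 31 36
f 31 10 33
f 36 33 17
f 31 33 36
f 12 38 24
f 38 18 39
f 24 39 13
f 38 39 24
f 12 24 22
f 24 13 23
f 22 23 11
f 24 23 22
f 12 22 29
f 22 11 28
f 29 28 15
f 22 28 29
f 12 29 34
f 29 15 35
f 34 35 17
f 29 35 34
f 12 34 38
f 34 17 41
f 38 41 18
f 34 41 38
f 13 39 27
f 39 18 40
f 27 40 14
f 39 40 27
f 11 23 47
f 23 13 48
f 47 48 20
f 23 48 47
f 15 28 44
f 28 11 43
f 44 43 19
f 28 43 44
f 17 35 36
f 35 15 32
f 36 32 16
f 35 32 36
f 18 41 37
f 41 17 33
f 37 33 10
f 41 33 37
f 52 51 55
f 52 55 53
f 53 55 56
f 53 56 54
f 55 51 57
f 55 57 56
f 56 57 58
f 56 58 54
f 57 51 59
f 57 59 58
f 58 59 60
f 58 60 54
f 59 51 61
f 59 61 60
f 60 61 62
f 60 62 54
f 61 51 63
f 61 63 62
f 62 63 64
f 62 64 54
f 63 51 65
f 63 65 64
f 64 65 66
f 64 66 54
f 65 51 67
f 65 67 66
f 66 67 68
f 66 68 54
f 67 51 69
f 67 69 68
f 68 69 70
f 68 70 54
f 69 51 71
f 69 71 70
f 70 71 72
f 70 72 54
f 71 51 73
f 71 73 72
f 72 73 74
f 72 74 54
f 73 51 52
f 73 52 74
f 74 52 53
f 74 53 54
f 76 78 75
f 79 76 75
f 75 78 77
f 77 79 75
f 76 82 78
f 80 76 79
f 80 82 76
f 78 82 77
f 81 79 77
f 77 82 81
f 81 80 79
f 82 80 81



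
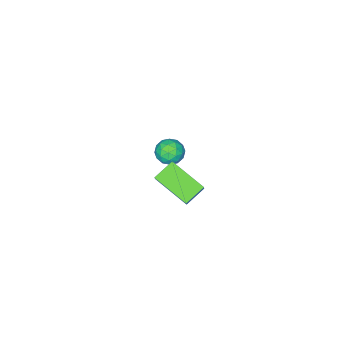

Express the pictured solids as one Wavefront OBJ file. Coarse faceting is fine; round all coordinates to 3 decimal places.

v -2.13 -1.124 -3.656
v -1.636 -0.657 -3.587
v -1.724 -1.683 -2.793
v -1.23 -1.216 -2.724
v -1.878 -1.051 -2.582
v -2.129 -0.706 -3.116
v -1.231 -1.634 -3.264
v -1.482 -1.289 -3.798
v -1.08 -0.972 -3.344
v -1.48 -0.612 -2.923
v -1.88 -1.728 -3.457
v -2.28 -1.368 -3.036
v -1.919 -0.841 -3.697
v -1.441 -1.499 -2.683
v -1.822 -1.402 -2.6
v -1.531 -1.127 -2.559
v -2.209 -0.87 -3.42
v -1.918 -0.596 -3.38
v -2.06 -0.827 -2.789
v -1.442 -1.744 -3
v -1.151 -1.47 -2.96
v -1.829 -1.213 -3.821
v -1.538 -0.938 -3.78
v -1.3 -1.513 -3.591
v -1.302 -0.752 -3.514
v -1.063 -1.081 -3.007
v -1.064 -1.327 -3.324
v -1.211 -1.124 -3.638
v -1.537 -0.541 -3.266
v -1.298 -0.869 -2.759
v -1.679 -0.772 -2.676
v -1.826 -0.569 -2.989
v -1.21 -0.726 -3.124
v -2.062 -1.471 -3.621
v -1.823 -1.799 -3.114
v -1.534 -1.771 -3.391
v -1.681 -1.568 -3.704
v -2.297 -1.259 -3.373
v -2.058 -1.588 -2.866
v -2.149 -1.216 -2.742
v -2.296 -1.013 -3.056
v -2.15 -1.614 -3.256
v 2.791 2.708 1.282
v 1.942 2.788 1.743
v 2.55 4.161 0.584
v 1.7 4.241 1.045
v 3.42 3.319 2.335
v 2.57 3.399 2.796
v 3.178 4.772 1.637
v 2.329 4.852 2.098
f 1 38 17
f 38 12 41
f 17 41 6
f 38 41 17
f 1 17 13
f 17 6 18
f 13 18 2
f 17 18 13
f 1 13 22
f 13 2 23
f 22 23 8
f 13 23 22
f 1 22 34
f 22 8 37
f 34 37 11
f 22 37 34
f 1 34 38
f 34 11 42
f 38 42 12
f 34 42 38
f 2 18 29
f 18 6 32
f 29 32 10
f 18 32 29
f 6 41 19
f 41 12 40
f 19 40 5
f 41 40 19
f 12 42 39
f 42 11 35
f 39 35 3
f 42 35 39
f 11 37 36
f 37 8 24
f 36 24 7
f 37 24 36
f 8 23 28
f 23 2 25
f 28 25 9
f 23 25 28
f 4 30 16
f 30 10 31
f 16 31 5
f 30 31 16
f 4 16 14
f 16 5 15
f 14 15 3
f 16 15 14
f 4 14 21
f 14 3 20
f 21 20 7
f 14 20 21
f 4 21 26
f 21 7 27
f 26 27 9
f 21 27 26
f 4 26 30
f 26 9 33
f 30 33 10
f 26 33 30
f 5 31 19
f 31 10 32
f 19 32 6
f 31 32 19
f 3 15 39
f 15 5 40
f 39 40 12
f 15 40 39
f 7 20 36
f 20 3 35
f 36 35 11
f 20 35 36
f 9 27 28
f 27 7 24
f 28 24 8
f 27 24 28
f 10 33 29
f 33 9 25
f 29 25 2
f 33 25 29
f 44 46 43
f 47 44 43
f 43 46 45
f 45 47 43
f 44 50 46
f 48 44 47
f 48 50 44
f 46 50 45
f 49 47 45
f 45 50 49
f 49 48 47
f 50 48 49



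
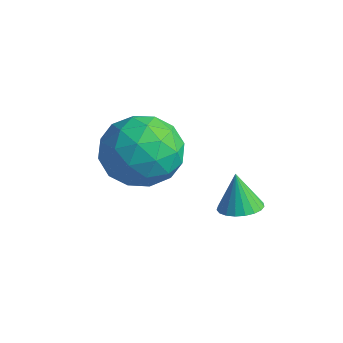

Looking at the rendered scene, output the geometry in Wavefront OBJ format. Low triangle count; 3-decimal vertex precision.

v -0.142 0.396 0.661
v 0.303 0.789 0.754
v -0.458 0.504 1.719
v 0.116 0.938 0.683
v -0.116 0.994 0.608
v -0.352 0.946 0.542
v -0.551 0.803 0.497
v -0.68 0.59 0.48
v -0.716 0.344 0.494
v -0.652 0.107 0.537
v -0.501 -0.081 0.602
v -0.287 -0.186 0.676
v -0.048 -0.19 0.748
v 0.175 -0.092 0.805
v 0.343 0.089 0.837
v 0.427 0.324 0.838
v 0.413 0.572 0.809
v -2.727 0.244 1.263
v -1.716 -0.133 1.708
v -3.624 -1.207 2.072
v -2.613 -1.584 2.517
v -3.093 -0.597 2.914
v -2.538 0.3 2.413
v -2.802 -1.64 1.367
v -2.247 -0.743 0.866
v -1.762 -1.297 1.772
v -1.942 -0.653 2.728
v -3.398 -0.687 1.052
v -3.578 -0.043 2.008
v -2.143 0.183 1.414
v -3.197 -1.523 2.366
v -3.48 -0.943 2.599
v -2.885 -1.164 2.86
v -2.626 0.437 1.829
v -2.032 0.216 2.091
v -2.841 -0.057 2.799
v -3.308 -1.556 1.689
v -2.714 -1.777 1.951
v -2.455 -0.176 0.92
v -1.86 -0.397 1.181
v -2.499 -1.283 0.981
v -1.575 -0.723 1.713
v -2.103 -1.576 2.189
v -2.214 -1.609 1.513
v -1.888 -1.082 1.219
v -1.681 -0.344 2.275
v -2.209 -1.197 2.751
v -2.491 -0.617 2.984
v -2.165 -0.09 2.69
v -1.708 -1.029 2.313
v -3.131 -0.143 1.029
v -3.659 -0.996 1.505
v -3.175 -1.25 1.09
v -2.849 -0.723 0.796
v -3.237 0.236 1.591
v -3.765 -0.617 2.067
v -3.452 -0.258 2.561
v -3.126 0.269 2.267
v -3.632 -0.311 1.467
f 2 1 4
f 2 4 3
f 4 1 5
f 4 5 3
f 5 1 6
f 5 6 3
f 6 1 7
f 6 7 3
f 7 1 8
f 7 8 3
f 8 1 9
f 8 9 3
f 9 1 10
f 9 10 3
f 10 1 11
f 10 11 3
f 11 1 12
f 11 12 3
f 12 1 13
f 12 13 3
f 13 1 14
f 13 14 3
f 14 1 15
f 14 15 3
f 15 1 16
f 15 16 3
f 16 1 17
f 16 17 3
f 17 1 2
f 17 2 3
f 18 55 34
f 55 29 58
f 34 58 23
f 55 58 34
f 18 34 30
f 34 23 35
f 30 35 19
f 34 35 30
f 18 30 39
f 30 19 40
f 39 40 25
f 30 40 39
f 18 39 51
f 39 25 54
f 51 54 28
f 39 54 51
f 18 51 55
f 51 28 59
f 55 59 29
f 51 59 55
f 19 35 46
f 35 23 49
f 46 49 27
f 35 49 46
f 23 58 36
f 58 29 57
f 36 57 22
f 58 57 36
f 29 59 56
f 59 28 52
f 56 52 20
f 59 52 56
f 28 54 53
f 54 25 41
f 53 41 24
f 54 41 53
f 25 40 45
f 40 19 42
f 45 42 26
f 40 42 45
f 21 47 33
f 47 27 48
f 33 48 22
f 47 48 33
f 21 33 31
f 33 22 32
f 31 32 20
f 33 32 31
f 21 31 38
f 31 20 37
f 38 37 24
f 31 37 38
f 21 38 43
f 38 24 44
f 43 44 26
f 38 44 43
f 21 43 47
f 43 26 50
f 47 50 27
f 43 50 47
f 22 48 36
f 48 27 49
f 36 49 23
f 48 49 36
f 20 32 56
f 32 22 57
f 56 57 29
f 32 57 56
f 24 37 53
f 37 20 52
f 53 52 28
f 37 52 53
f 26 44 45
f 44 24 41
f 45 41 25
f 44 41 45
f 27 50 46
f 50 26 42
f 46 42 19
f 50 42 46



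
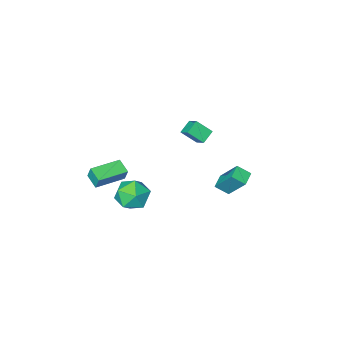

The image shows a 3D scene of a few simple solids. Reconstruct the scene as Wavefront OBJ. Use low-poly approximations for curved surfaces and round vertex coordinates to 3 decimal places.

v -0.633 2.258 3.755
v -0.584 3.053 4.309
v -1.317 2.836 2.986
v -1.267 3.631 3.54
v 0.107 2.529 3.3
v 0.157 3.324 3.854
v -0.576 3.107 2.531
v -0.527 3.902 3.085
v -3.526 1.077 -3.278
v -3.848 2.303 -1.616
v -4.123 1.642 -3.811
v -4.445 2.869 -2.149
v -2.795 1.611 -3.531
v -3.117 2.838 -1.869
v -3.392 2.177 -4.064
v -3.714 3.403 -2.402
v 3.162 3.986 0.012
v 3.879 4.812 0.229
v 4.101 2.888 1.091
v 4.818 3.714 1.308
v 3.774 3.766 1.694
v 3.193 4.445 1.027
v 4.787 3.255 0.293
v 4.206 3.934 -0.374
v 4.883 4.36 0.402
v 4.257 4.676 1.269
v 3.723 3.024 0.051
v 3.097 3.34 0.918
v 2.568 -0.299 -0.654
v 2.544 0.031 0.193
v 2.587 0.624 -1.013
v 2.563 0.954 -0.165
v 4.437 -0.314 -0.595
v 4.413 0.016 0.253
v 4.456 0.609 -0.953
v 4.432 0.939 -0.106
f 2 4 1
f 5 2 1
f 1 4 3
f 3 5 1
f 2 8 4
f 6 2 5
f 6 8 2
f 4 8 3
f 7 5 3
f 3 8 7
f 7 6 5
f 8 6 7
f 10 12 9
f 13 10 9
f 9 12 11
f 11 13 9
f 10 16 12
f 14 10 13
f 14 16 10
f 12 16 11
f 15 13 11
f 11 16 15
f 15 14 13
f 16 14 15
f 17 28 22
f 17 22 18
f 17 18 24
f 17 24 27
f 17 27 28
f 18 22 26
f 22 28 21
f 28 27 19
f 27 24 23
f 24 18 25
f 20 26 21
f 20 21 19
f 20 19 23
f 20 23 25
f 20 25 26
f 21 26 22
f 19 21 28
f 23 19 27
f 25 23 24
f 26 25 18
f 30 32 29
f 33 30 29
f 29 32 31
f 31 33 29
f 30 36 32
f 34 30 33
f 34 36 30
f 32 36 31
f 35 33 31
f 31 36 35
f 35 34 33
f 36 34 35



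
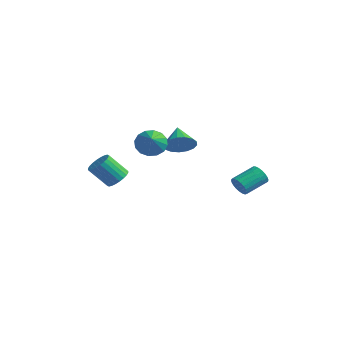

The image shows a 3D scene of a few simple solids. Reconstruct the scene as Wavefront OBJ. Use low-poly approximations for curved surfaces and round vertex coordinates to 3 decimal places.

v -2.444 -0.397 -0.904
v -1.944 0.364 -0.635
v -1.336 -1.483 0.104
v -2.297 0.318 -0.296
v -2.69 0.08 -0.12
v -3.017 -0.286 -0.154
v -3.19 -0.681 -0.389
v -3.164 -1.001 -0.762
v -2.945 -1.159 -1.173
v -2.592 -1.112 -1.512
v -2.199 -0.874 -1.688
v -1.872 -0.509 -1.654
v -1.699 -0.113 -1.419
v -1.725 0.206 -1.046
v -2.911 2.447 -2.082
v -2.171 3.047 -1.777
v -3.929 3.273 -1.238
v -2.332 3.257 -2.176
v -2.625 3.282 -2.554
v -2.984 3.115 -2.823
v -3.326 2.795 -2.923
v -3.572 2.395 -2.83
v -3.667 2.008 -2.566
v -3.589 1.721 -2.191
v -3.355 1.6 -1.791
v -3.02 1.674 -1.458
v -2.659 1.924 -1.268
v -2.356 2.295 -1.264
v -2.18 2.7 -1.448
v -2.118 -3.325 -2.624
v -1.506 -3.769 -2.48
v -2.309 -4.479 -1.252
v -2.922 -4.035 -1.396
v -1.449 -3.531 -2.305
v -2.252 -4.241 -1.077
v -1.493 -3.262 -2.179
v -2.296 -3.973 -0.951
v -1.633 -3.003 -2.12
v -2.436 -3.713 -0.892
v -1.847 -2.793 -2.138
v -2.65 -3.503 -0.911
v -2.102 -2.663 -2.23
v -2.905 -3.373 -1.003
v -2.36 -2.635 -2.382
v -3.163 -3.345 -1.155
v -2.58 -2.711 -2.571
v -3.384 -3.421 -1.343
v -2.731 -2.881 -2.768
v -3.534 -3.591 -1.54
v -2.788 -3.119 -2.943
v -3.591 -3.829 -1.715
v -2.744 -3.387 -3.069
v -3.547 -4.098 -1.841
v -2.604 -3.647 -3.128
v -3.407 -4.357 -1.9
v -2.39 -3.857 -3.109
v -3.193 -4.567 -1.882
v -2.135 -3.987 -3.017
v -2.938 -4.697 -1.79
v -1.877 -4.015 -2.865
v -2.68 -4.725 -1.638
v -1.656 -3.939 -2.677
v -2.46 -4.649 -1.449
v 1.26 2.916 -4.259
v 1.559 3.096 -4.855
v 1.878 4.545 -4.256
v 1.58 4.364 -3.661
v 1.286 3.174 -4.899
v 1.606 4.623 -4.3
v 1.009 3.208 -4.832
v 1.329 4.656 -4.233
v 0.775 3.191 -4.666
v 1.095 4.64 -4.068
v 0.626 3.126 -4.43
v 0.945 4.575 -3.831
v 0.586 3.025 -4.165
v 0.905 4.474 -3.566
v 0.662 2.905 -3.915
v 0.982 4.354 -3.317
v 0.842 2.787 -3.726
v 1.162 4.236 -3.127
v 1.094 2.691 -3.628
v 1.414 4.14 -3.03
v 1.375 2.634 -3.64
v 1.695 4.083 -3.041
v 1.636 2.626 -3.759
v 1.956 4.075 -3.16
v 1.832 2.667 -3.964
v 2.152 4.116 -3.365
v 1.929 2.752 -4.22
v 2.249 4.201 -3.622
v 1.911 2.865 -4.484
v 2.23 4.314 -3.885
v 1.78 2.986 -4.708
v 2.099 4.435 -4.109
f 2 1 4
f 2 4 3
f 4 1 5
f 4 5 3
f 5 1 6
f 5 6 3
f 6 1 7
f 6 7 3
f 7 1 8
f 7 8 3
f 8 1 9
f 8 9 3
f 9 1 10
f 9 10 3
f 10 1 11
f 10 11 3
f 11 1 12
f 11 12 3
f 12 1 13
f 12 13 3
f 13 1 14
f 13 14 3
f 14 1 2
f 14 2 3
f 16 15 18
f 16 18 17
f 18 15 19
f 18 19 17
f 19 15 20
f 19 20 17
f 20 15 21
f 20 21 17
f 21 15 22
f 21 22 17
f 22 15 23
f 22 23 17
f 23 15 24
f 23 24 17
f 24 15 25
f 24 25 17
f 25 15 26
f 25 26 17
f 26 15 27
f 26 27 17
f 27 15 28
f 27 28 17
f 28 15 29
f 28 29 17
f 29 15 16
f 29 16 17
f 31 30 34
f 31 34 32
f 32 34 35
f 32 35 33
f 34 30 36
f 34 36 35
f 35 36 37
f 35 37 33
f 36 30 38
f 36 38 37
f 37 38 39
f 37 39 33
f 38 30 40
f 38 40 39
f 39 40 41
f 39 41 33
f 40 30 42
f 40 42 41
f 41 42 43
f 41 43 33
f 42 30 44
f 42 44 43
f 43 44 45
f 43 45 33
f 44 30 46
f 44 46 45
f 45 46 47
f 45 47 33
f 46 30 48
f 46 48 47
f 47 48 49
f 47 49 33
f 48 30 50
f 48 50 49
f 49 50 51
f 49 51 33
f 50 30 52
f 50 52 51
f 51 52 53
f 51 53 33
f 52 30 54
f 52 54 53
f 53 54 55
f 53 55 33
f 54 30 56
f 54 56 55
f 55 56 57
f 55 57 33
f 56 30 58
f 56 58 57
f 57 58 59
f 57 59 33
f 58 30 60
f 58 60 59
f 59 60 61
f 59 61 33
f 60 30 62
f 60 62 61
f 61 62 63
f 61 63 33
f 62 30 31
f 62 31 63
f 63 31 32
f 63 32 33
f 65 64 68
f 65 68 66
f 66 68 69
f 66 69 67
f 68 64 70
f 68 70 69
f 69 70 71
f 69 71 67
f 70 64 72
f 70 72 71
f 71 72 73
f 71 73 67
f 72 64 74
f 72 74 73
f 73 74 75
f 73 75 67
f 74 64 76
f 74 76 75
f 75 76 77
f 75 77 67
f 76 64 78
f 76 78 77
f 77 78 79
f 77 79 67
f 78 64 80
f 78 80 79
f 79 80 81
f 79 81 67
f 80 64 82
f 80 82 81
f 81 82 83
f 81 83 67
f 82 64 84
f 82 84 83
f 83 84 85
f 83 85 67
f 84 64 86
f 84 86 85
f 85 86 87
f 85 87 67
f 86 64 88
f 86 88 87
f 87 88 89
f 87 89 67
f 88 64 90
f 88 90 89
f 89 90 91
f 89 91 67
f 90 64 92
f 90 92 91
f 91 92 93
f 91 93 67
f 92 64 94
f 92 94 93
f 93 94 95
f 93 95 67
f 94 64 65
f 94 65 95
f 95 65 66
f 95 66 67



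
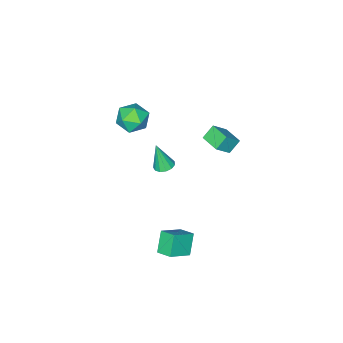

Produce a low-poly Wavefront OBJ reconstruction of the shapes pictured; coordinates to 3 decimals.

v 1.207 -2.887 3.332
v 1.731 -2.739 4.268
v 1.269 -4.621 3.572
v 1.793 -4.473 4.508
v 0.753 -4.185 4.418
v 0.715 -3.113 4.27
v 2.285 -4.247 3.57
v 2.247 -3.175 3.422
v 2.397 -3.58 4.415
v 1.45 -3.541 4.939
v 1.55 -3.819 2.901
v 0.603 -3.78 3.425
v -2.474 -0.838 0.829
v -3.201 -0.737 1.565
v -2.276 0.457 0.847
v -3.003 0.558 1.584
v -1.517 -0.998 1.796
v -2.244 -0.897 2.533
v -1.319 0.297 1.815
v -2.046 0.398 2.551
v -0.308 -2.987 -1.638
v 0.051 -2.433 -1.527
v -0.112 -3.473 0.158
v -0.31 -2.341 -1.463
v -0.67 -2.454 -1.454
v -0.915 -2.737 -1.504
v -0.967 -3.099 -1.596
v -0.811 -3.426 -1.701
v -0.494 -3.614 -1.787
v -0.119 -3.602 -1.824
v 0.197 -3.396 -1.803
v 0.352 -3.06 -1.729
v 0.297 -2.701 -1.626
v 3.148 0.368 -2.803
v 3.074 1.37 -2.436
v 1.779 0.568 -3.627
v 1.705 1.57 -3.259
v 3.915 0.85 -3.961
v 3.841 1.852 -3.593
v 2.546 1.05 -4.784
v 2.472 2.052 -4.417
f 1 12 6
f 1 6 2
f 1 2 8
f 1 8 11
f 1 11 12
f 2 6 10
f 6 12 5
f 12 11 3
f 11 8 7
f 8 2 9
f 4 10 5
f 4 5 3
f 4 3 7
f 4 7 9
f 4 9 10
f 5 10 6
f 3 5 12
f 7 3 11
f 9 7 8
f 10 9 2
f 14 16 13
f 17 14 13
f 13 16 15
f 15 17 13
f 14 20 16
f 18 14 17
f 18 20 14
f 16 20 15
f 19 17 15
f 15 20 19
f 19 18 17
f 20 18 19
f 22 21 24
f 22 24 23
f 24 21 25
f 24 25 23
f 25 21 26
f 25 26 23
f 26 21 27
f 26 27 23
f 27 21 28
f 27 28 23
f 28 21 29
f 28 29 23
f 29 21 30
f 29 30 23
f 30 21 31
f 30 31 23
f 31 21 32
f 31 32 23
f 32 21 33
f 32 33 23
f 33 21 22
f 33 22 23
f 35 37 34
f 38 35 34
f 34 37 36
f 36 38 34
f 35 41 37
f 39 35 38
f 39 41 35
f 37 41 36
f 40 38 36
f 36 41 40
f 40 39 38
f 41 39 40

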